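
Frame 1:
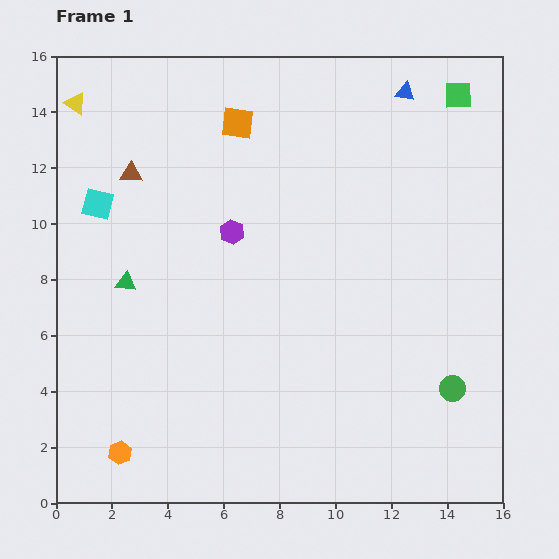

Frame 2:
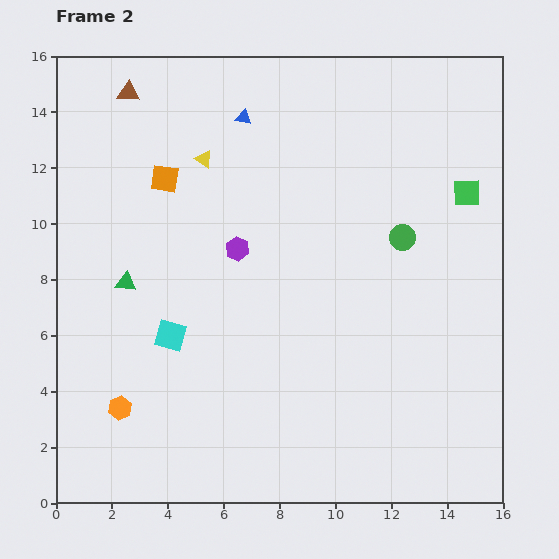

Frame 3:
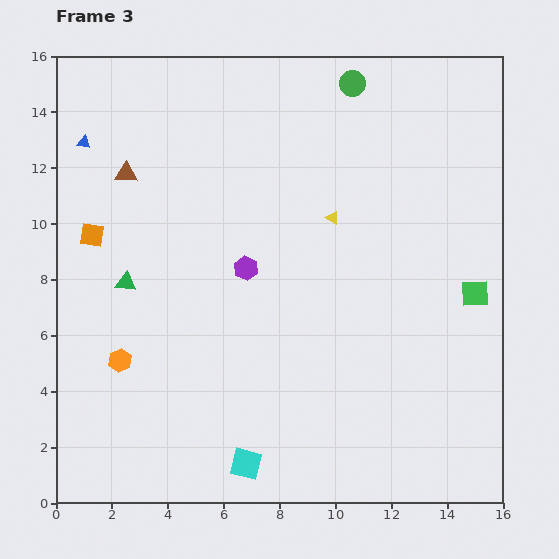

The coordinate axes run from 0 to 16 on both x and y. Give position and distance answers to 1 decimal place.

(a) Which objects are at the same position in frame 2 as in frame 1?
the green triangle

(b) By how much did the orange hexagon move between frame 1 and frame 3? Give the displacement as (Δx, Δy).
(0.0, 3.3)

The orange hexagon was at (2.3, 1.8) in frame 1 and (2.3, 5.1) in frame 3.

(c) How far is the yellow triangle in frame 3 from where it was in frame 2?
5.1

The yellow triangle moved from (5.3, 12.3) to (9.9, 10.2), a distance of √(4.6² + 2.1²) ≈ 5.1.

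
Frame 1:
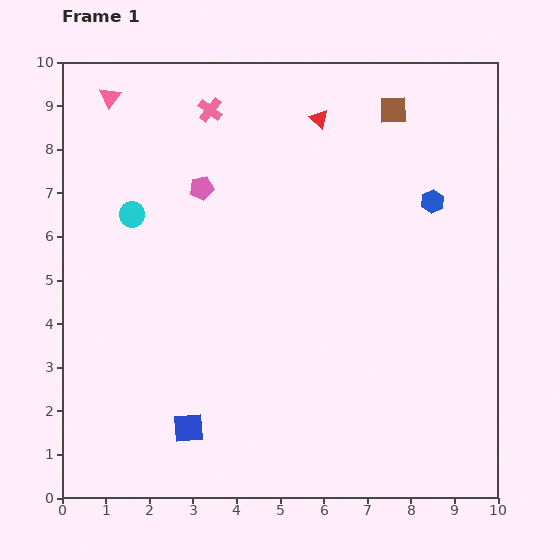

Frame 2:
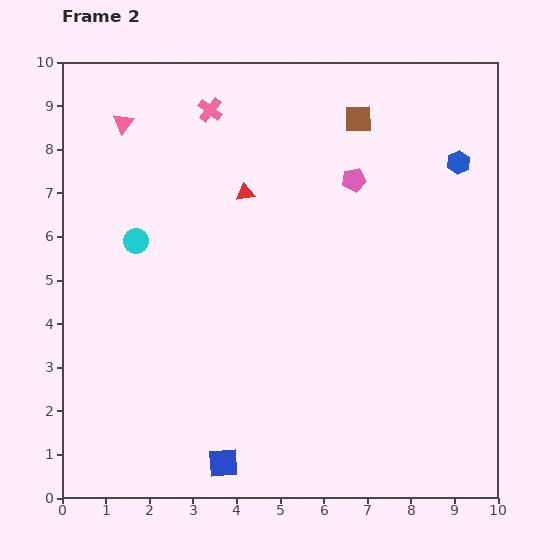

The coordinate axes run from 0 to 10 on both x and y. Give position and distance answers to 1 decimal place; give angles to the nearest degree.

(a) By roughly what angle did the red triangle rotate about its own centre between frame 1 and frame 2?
52° counter-clockwise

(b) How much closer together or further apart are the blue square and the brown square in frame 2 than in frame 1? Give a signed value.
-0.2

Distance in frame 1: 8.7. Distance in frame 2: 8.5.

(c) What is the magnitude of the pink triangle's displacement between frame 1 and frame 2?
0.7

The pink triangle moved from (1.1, 9.2) to (1.4, 8.6), a distance of √(0.3² + 0.6²) ≈ 0.7.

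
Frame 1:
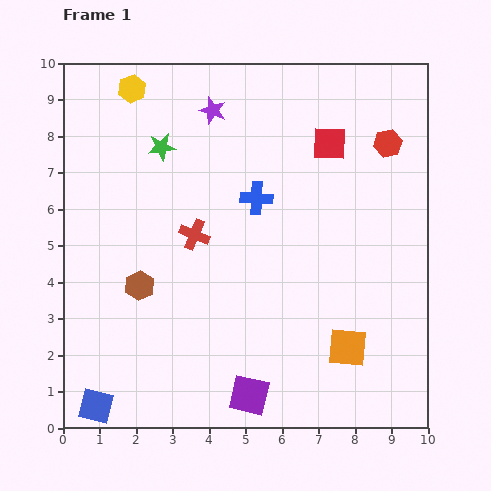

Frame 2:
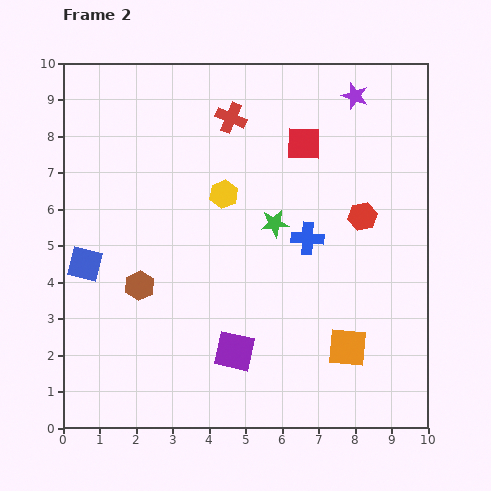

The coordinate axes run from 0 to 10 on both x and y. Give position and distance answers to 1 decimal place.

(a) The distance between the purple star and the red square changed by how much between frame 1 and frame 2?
-1.4

Distance in frame 1: 3.3. Distance in frame 2: 1.9.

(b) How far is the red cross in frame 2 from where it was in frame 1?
3.4

The red cross moved from (3.6, 5.3) to (4.6, 8.5), a distance of √(1.0² + 3.2²) ≈ 3.4.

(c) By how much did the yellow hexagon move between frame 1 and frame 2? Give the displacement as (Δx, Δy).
(2.5, -2.9)

The yellow hexagon was at (1.9, 9.3) in frame 1 and (4.4, 6.4) in frame 2.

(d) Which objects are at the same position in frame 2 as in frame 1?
the brown hexagon, the orange square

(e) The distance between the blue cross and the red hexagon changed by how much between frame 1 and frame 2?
-2.3

Distance in frame 1: 3.9. Distance in frame 2: 1.6.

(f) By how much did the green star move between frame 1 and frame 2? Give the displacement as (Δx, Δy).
(3.1, -2.1)

The green star was at (2.7, 7.7) in frame 1 and (5.8, 5.6) in frame 2.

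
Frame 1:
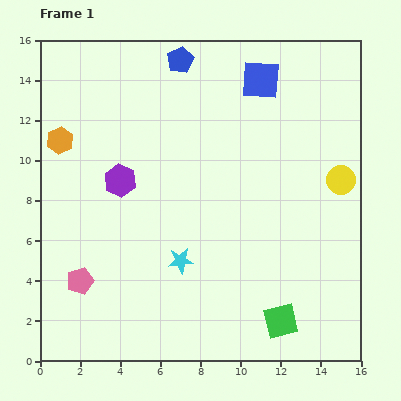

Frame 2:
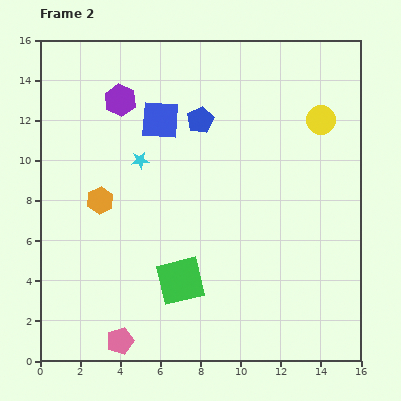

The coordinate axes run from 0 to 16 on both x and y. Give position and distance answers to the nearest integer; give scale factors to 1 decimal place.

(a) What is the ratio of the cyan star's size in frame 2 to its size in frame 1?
0.7×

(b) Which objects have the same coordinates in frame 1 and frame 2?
none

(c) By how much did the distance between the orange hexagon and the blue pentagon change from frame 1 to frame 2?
-1

Distance in frame 1: 7. Distance in frame 2: 6.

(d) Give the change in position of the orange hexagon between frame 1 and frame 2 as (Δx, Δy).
(2, -3)

The orange hexagon was at (1, 11) in frame 1 and (3, 8) in frame 2.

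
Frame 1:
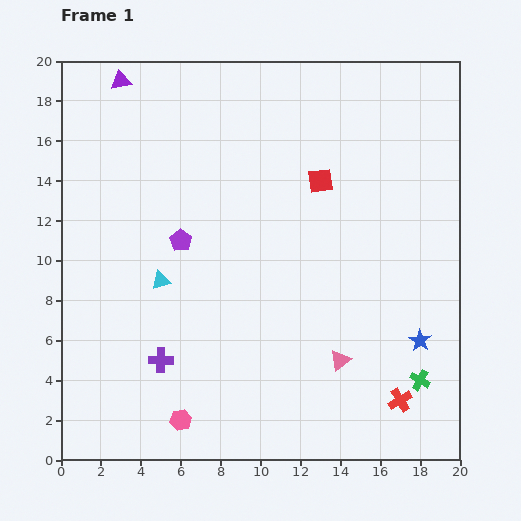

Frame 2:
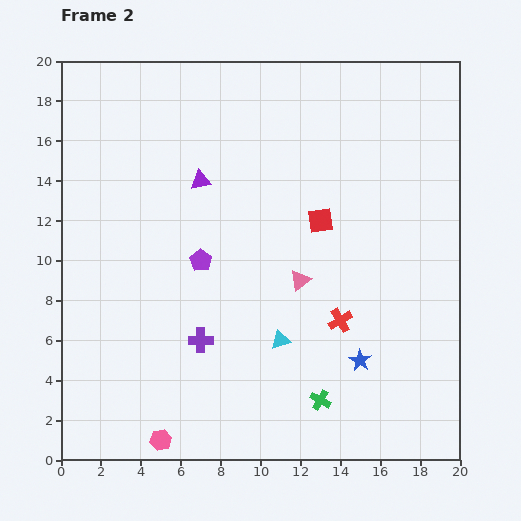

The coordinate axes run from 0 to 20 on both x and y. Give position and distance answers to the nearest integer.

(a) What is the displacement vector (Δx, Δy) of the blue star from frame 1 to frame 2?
(-3, -1)

The blue star was at (18, 6) in frame 1 and (15, 5) in frame 2.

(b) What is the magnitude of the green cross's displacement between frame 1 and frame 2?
5

The green cross moved from (18, 4) to (13, 3), a distance of √(5² + 1²) ≈ 5.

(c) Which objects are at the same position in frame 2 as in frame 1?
none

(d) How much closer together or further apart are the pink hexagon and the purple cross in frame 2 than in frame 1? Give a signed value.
+2

Distance in frame 1: 3. Distance in frame 2: 5.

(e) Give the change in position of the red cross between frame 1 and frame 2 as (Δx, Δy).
(-3, 4)

The red cross was at (17, 3) in frame 1 and (14, 7) in frame 2.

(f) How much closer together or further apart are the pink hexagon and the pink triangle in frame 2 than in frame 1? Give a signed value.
+2

Distance in frame 1: 9. Distance in frame 2: 11.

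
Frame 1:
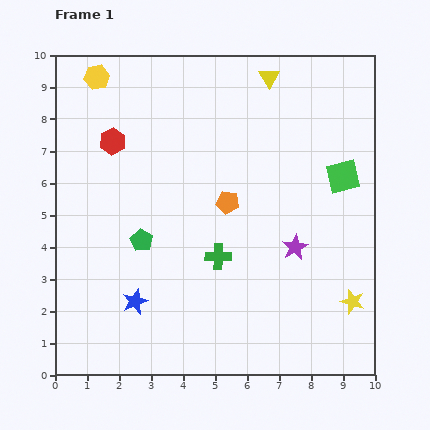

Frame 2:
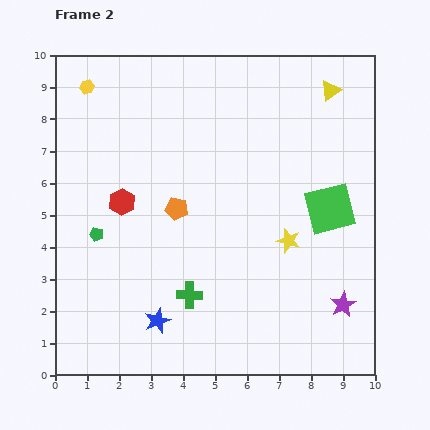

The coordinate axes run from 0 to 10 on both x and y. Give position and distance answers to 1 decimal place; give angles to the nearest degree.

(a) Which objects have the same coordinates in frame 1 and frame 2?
none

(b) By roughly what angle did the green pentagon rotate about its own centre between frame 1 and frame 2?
16° counter-clockwise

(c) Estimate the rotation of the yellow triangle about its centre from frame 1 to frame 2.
26° clockwise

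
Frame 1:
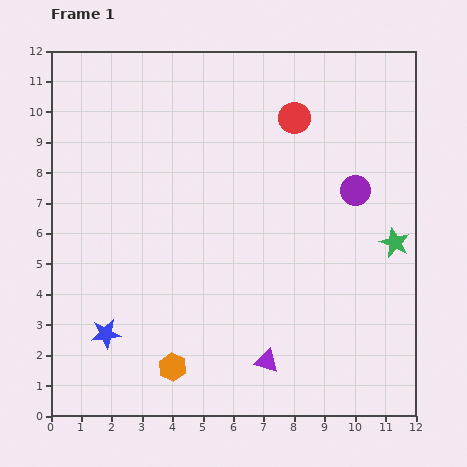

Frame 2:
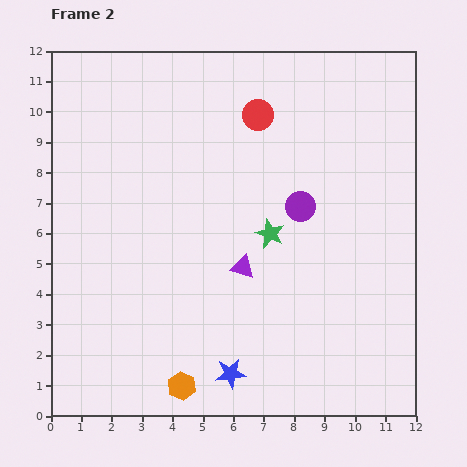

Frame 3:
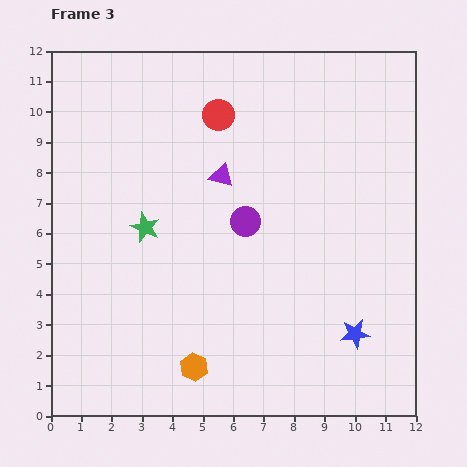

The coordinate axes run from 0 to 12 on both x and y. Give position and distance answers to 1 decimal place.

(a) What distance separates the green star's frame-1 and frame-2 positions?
4.1

The green star moved from (11.3, 5.7) to (7.2, 6.0), a distance of √(4.1² + 0.3²) ≈ 4.1.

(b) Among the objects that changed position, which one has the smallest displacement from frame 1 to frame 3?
the orange hexagon

(moved 0.7)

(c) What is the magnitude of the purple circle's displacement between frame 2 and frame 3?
1.9

The purple circle moved from (8.2, 6.9) to (6.4, 6.4), a distance of √(1.8² + 0.5²) ≈ 1.9.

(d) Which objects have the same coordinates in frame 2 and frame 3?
none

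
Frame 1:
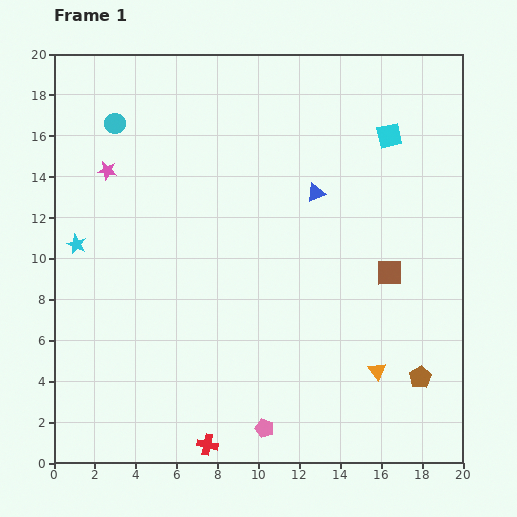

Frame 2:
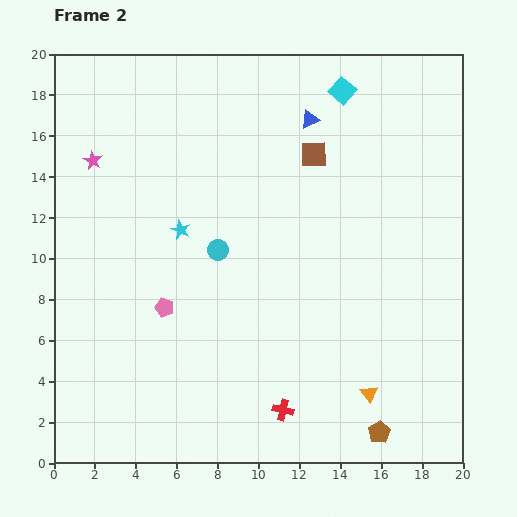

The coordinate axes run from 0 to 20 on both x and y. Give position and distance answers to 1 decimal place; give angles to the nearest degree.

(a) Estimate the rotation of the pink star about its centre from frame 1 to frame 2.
20° clockwise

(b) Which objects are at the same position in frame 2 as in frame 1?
none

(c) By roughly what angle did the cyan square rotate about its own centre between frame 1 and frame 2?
37° counter-clockwise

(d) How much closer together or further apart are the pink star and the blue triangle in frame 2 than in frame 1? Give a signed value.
+0.5

Distance in frame 1: 10.3. Distance in frame 2: 10.8.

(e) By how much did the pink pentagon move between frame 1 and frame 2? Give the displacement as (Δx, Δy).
(-4.9, 5.9)

The pink pentagon was at (10.3, 1.7) in frame 1 and (5.4, 7.6) in frame 2.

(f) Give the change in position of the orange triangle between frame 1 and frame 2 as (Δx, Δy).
(-0.4, -1.1)

The orange triangle was at (15.8, 4.5) in frame 1 and (15.4, 3.4) in frame 2.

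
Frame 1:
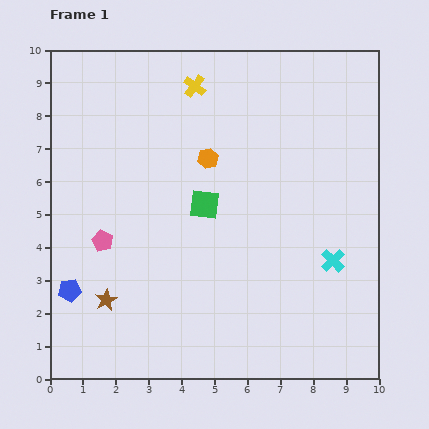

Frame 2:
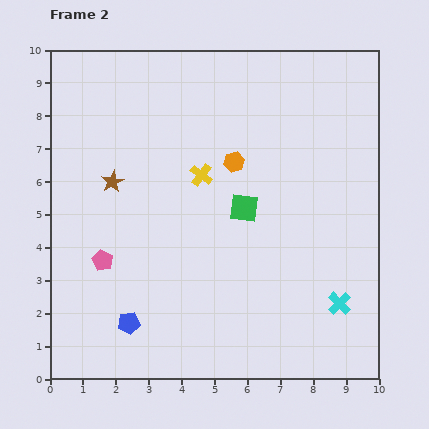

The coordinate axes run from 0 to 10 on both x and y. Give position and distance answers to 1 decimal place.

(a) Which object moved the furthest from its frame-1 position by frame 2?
the brown star

(moved 3.6; next 2.7)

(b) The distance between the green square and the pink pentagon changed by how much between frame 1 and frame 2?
+1.3

Distance in frame 1: 3.3. Distance in frame 2: 4.6.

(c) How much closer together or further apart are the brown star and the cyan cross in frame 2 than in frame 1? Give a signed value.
+0.8

Distance in frame 1: 7.0. Distance in frame 2: 7.8.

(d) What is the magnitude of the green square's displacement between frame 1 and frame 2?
1.2

The green square moved from (4.7, 5.3) to (5.9, 5.2), a distance of √(1.2² + 0.1²) ≈ 1.2.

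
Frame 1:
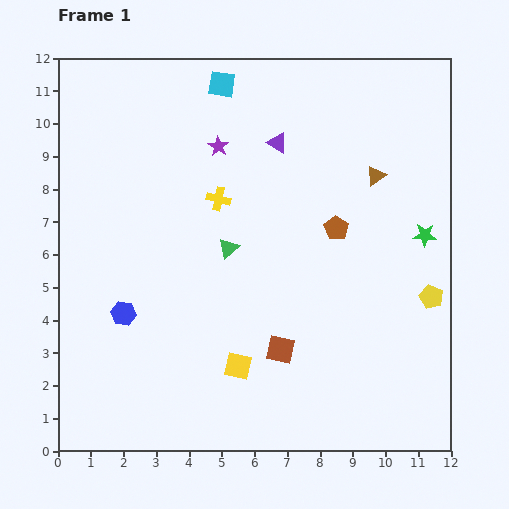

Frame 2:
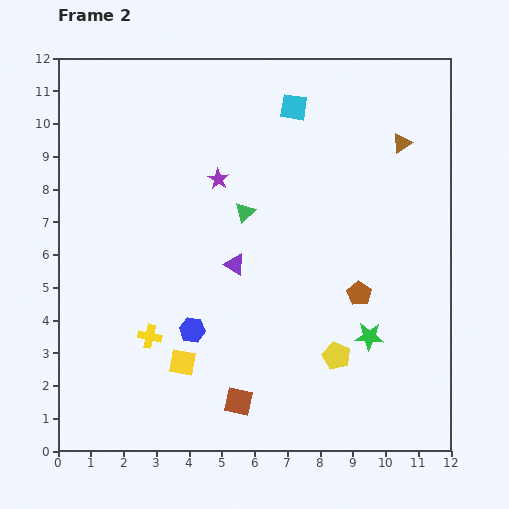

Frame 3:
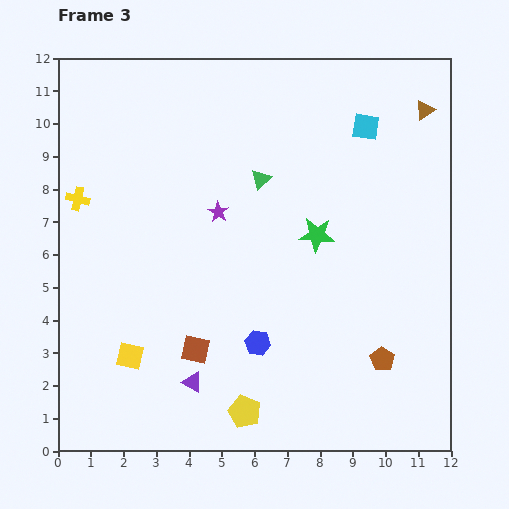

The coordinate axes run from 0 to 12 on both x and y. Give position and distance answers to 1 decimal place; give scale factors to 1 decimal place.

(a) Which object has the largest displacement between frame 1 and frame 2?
the yellow cross

(moved 4.7; next 3.9)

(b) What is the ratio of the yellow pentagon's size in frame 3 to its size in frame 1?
1.4×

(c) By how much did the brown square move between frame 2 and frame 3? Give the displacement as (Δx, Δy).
(-1.3, 1.6)

The brown square was at (5.5, 1.5) in frame 2 and (4.2, 3.1) in frame 3.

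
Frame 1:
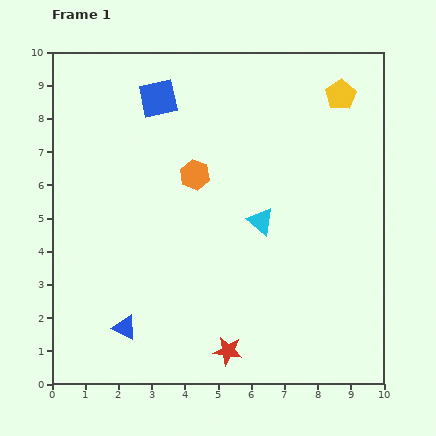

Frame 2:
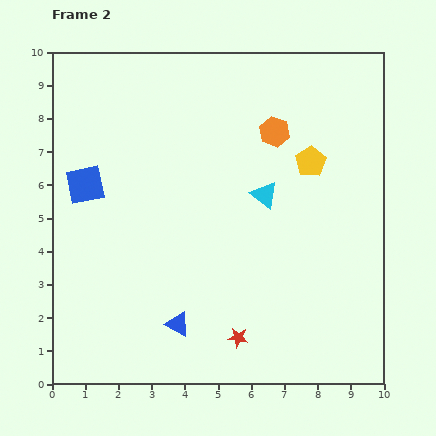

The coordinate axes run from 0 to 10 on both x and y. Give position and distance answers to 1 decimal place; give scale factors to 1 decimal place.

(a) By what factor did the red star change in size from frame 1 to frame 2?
0.7×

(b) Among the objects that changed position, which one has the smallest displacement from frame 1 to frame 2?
the red star

(moved 0.5)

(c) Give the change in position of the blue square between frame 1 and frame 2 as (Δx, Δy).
(-2.2, -2.6)

The blue square was at (3.2, 8.6) in frame 1 and (1.0, 6.0) in frame 2.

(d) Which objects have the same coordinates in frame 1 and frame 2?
none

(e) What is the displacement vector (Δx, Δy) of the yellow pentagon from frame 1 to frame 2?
(-0.9, -2.0)

The yellow pentagon was at (8.7, 8.7) in frame 1 and (7.8, 6.7) in frame 2.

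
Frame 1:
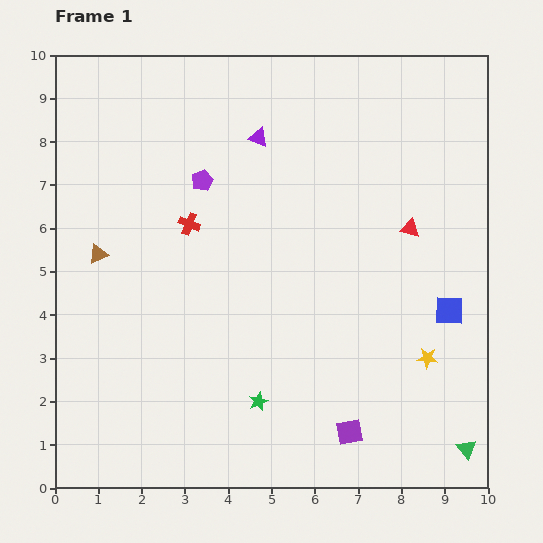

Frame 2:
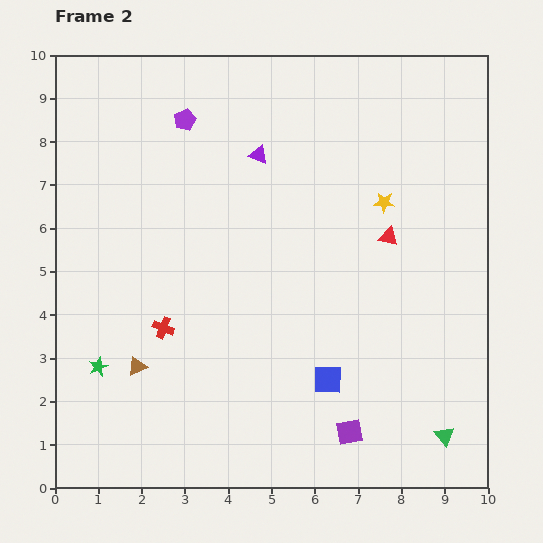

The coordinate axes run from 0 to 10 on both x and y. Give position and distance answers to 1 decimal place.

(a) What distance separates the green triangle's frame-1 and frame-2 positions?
0.6

The green triangle moved from (9.5, 0.9) to (9.0, 1.2), a distance of √(0.5² + 0.3²) ≈ 0.6.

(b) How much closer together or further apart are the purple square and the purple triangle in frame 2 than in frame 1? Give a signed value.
-0.4

Distance in frame 1: 7.1. Distance in frame 2: 6.7.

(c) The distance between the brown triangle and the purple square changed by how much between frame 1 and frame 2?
-2.0

Distance in frame 1: 7.1. Distance in frame 2: 5.1.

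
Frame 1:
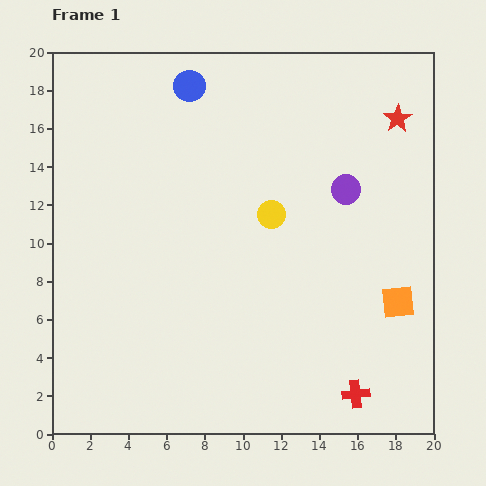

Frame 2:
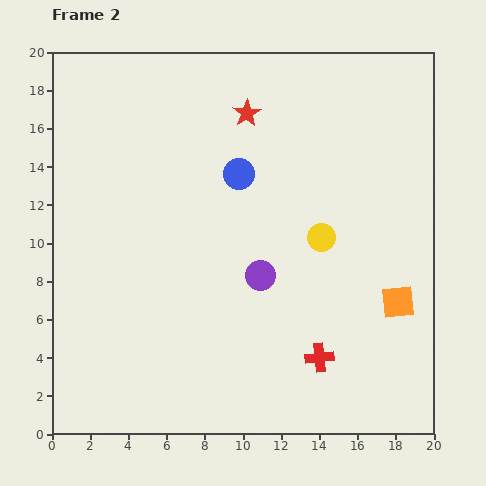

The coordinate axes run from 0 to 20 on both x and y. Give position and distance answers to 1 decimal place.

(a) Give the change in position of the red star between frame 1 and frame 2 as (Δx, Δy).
(-7.9, 0.3)

The red star was at (18.1, 16.5) in frame 1 and (10.2, 16.8) in frame 2.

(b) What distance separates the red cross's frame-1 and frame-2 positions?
2.7

The red cross moved from (15.9, 2.1) to (14.0, 4.0), a distance of √(1.9² + 1.9²) ≈ 2.7.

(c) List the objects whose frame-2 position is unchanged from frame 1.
the orange square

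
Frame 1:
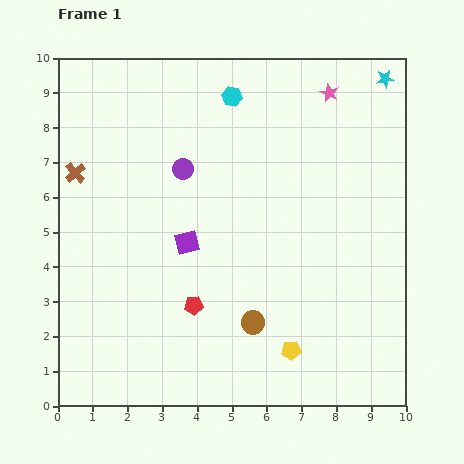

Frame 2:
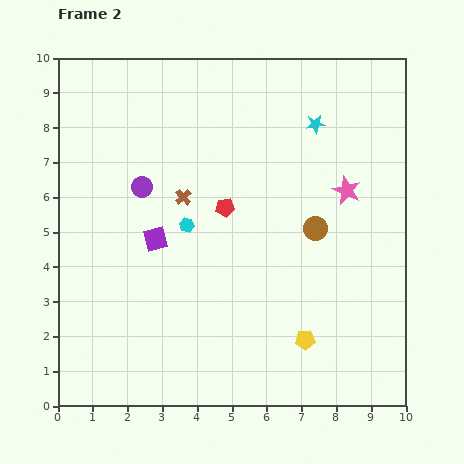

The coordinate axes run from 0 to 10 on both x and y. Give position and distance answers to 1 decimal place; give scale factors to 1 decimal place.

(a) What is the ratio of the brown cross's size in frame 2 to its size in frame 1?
0.8×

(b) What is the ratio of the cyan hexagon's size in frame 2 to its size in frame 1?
0.7×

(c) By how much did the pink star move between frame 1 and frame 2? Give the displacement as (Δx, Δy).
(0.5, -2.8)

The pink star was at (7.8, 9.0) in frame 1 and (8.3, 6.2) in frame 2.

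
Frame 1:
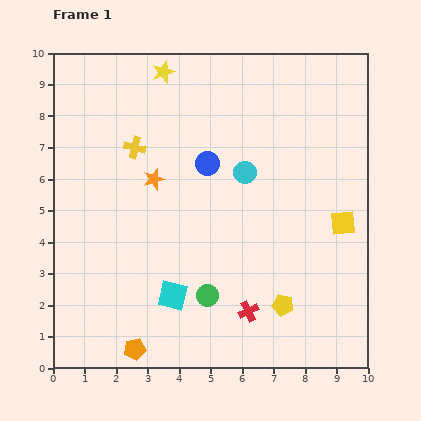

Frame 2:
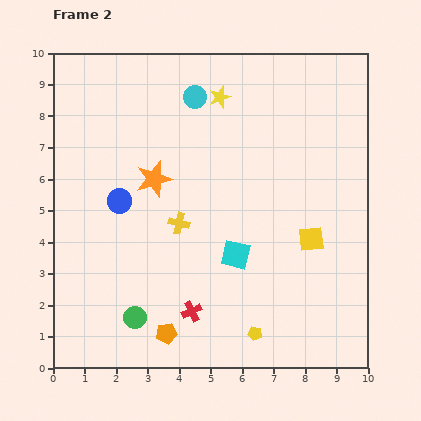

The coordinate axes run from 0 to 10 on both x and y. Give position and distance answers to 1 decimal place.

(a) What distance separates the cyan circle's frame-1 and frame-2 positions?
2.9

The cyan circle moved from (6.1, 6.2) to (4.5, 8.6), a distance of √(1.6² + 2.4²) ≈ 2.9.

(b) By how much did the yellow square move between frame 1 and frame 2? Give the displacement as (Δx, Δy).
(-1.0, -0.5)

The yellow square was at (9.2, 4.6) in frame 1 and (8.2, 4.1) in frame 2.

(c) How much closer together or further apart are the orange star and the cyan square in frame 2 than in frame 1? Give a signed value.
-0.2

Distance in frame 1: 3.7. Distance in frame 2: 3.5.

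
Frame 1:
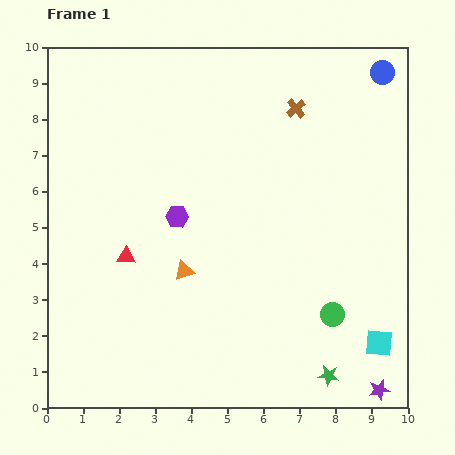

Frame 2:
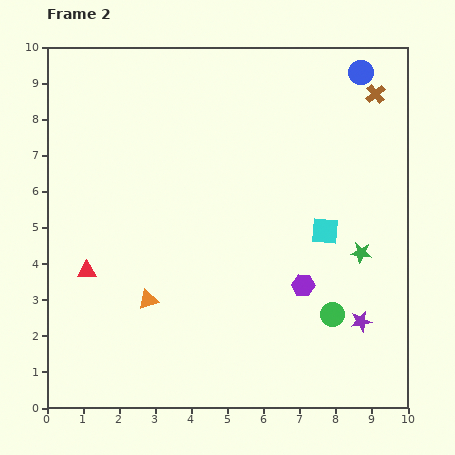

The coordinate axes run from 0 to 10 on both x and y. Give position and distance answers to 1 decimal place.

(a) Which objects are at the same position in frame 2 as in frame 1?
the green circle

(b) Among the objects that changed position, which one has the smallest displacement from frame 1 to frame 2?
the blue circle

(moved 0.6)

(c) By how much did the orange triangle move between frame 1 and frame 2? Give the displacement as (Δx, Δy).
(-1.0, -0.8)

The orange triangle was at (3.8, 3.8) in frame 1 and (2.8, 3.0) in frame 2.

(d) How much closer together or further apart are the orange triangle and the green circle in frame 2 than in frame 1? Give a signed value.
+0.8

Distance in frame 1: 4.3. Distance in frame 2: 5.1.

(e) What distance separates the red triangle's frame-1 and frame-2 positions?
1.2

The red triangle moved from (2.2, 4.2) to (1.1, 3.8), a distance of √(1.1² + 0.4²) ≈ 1.2.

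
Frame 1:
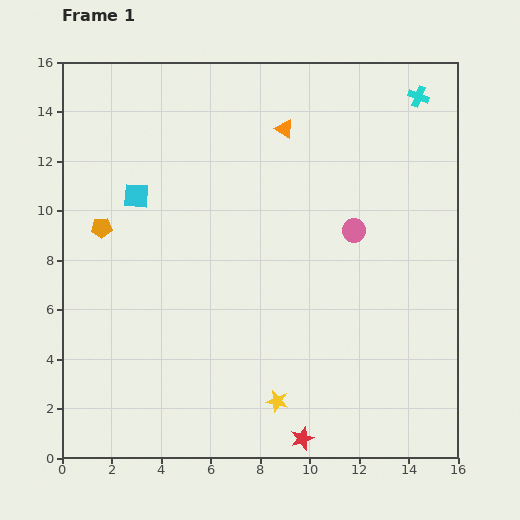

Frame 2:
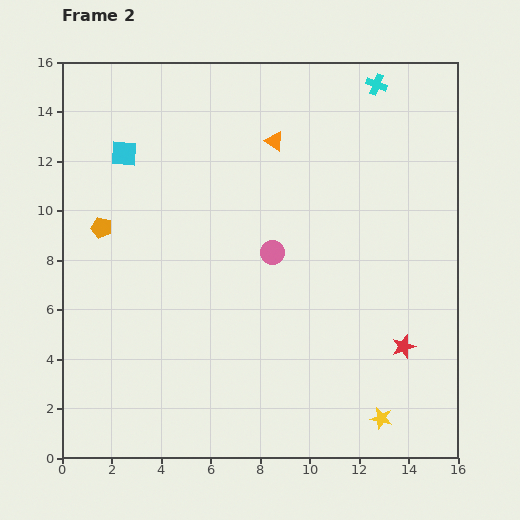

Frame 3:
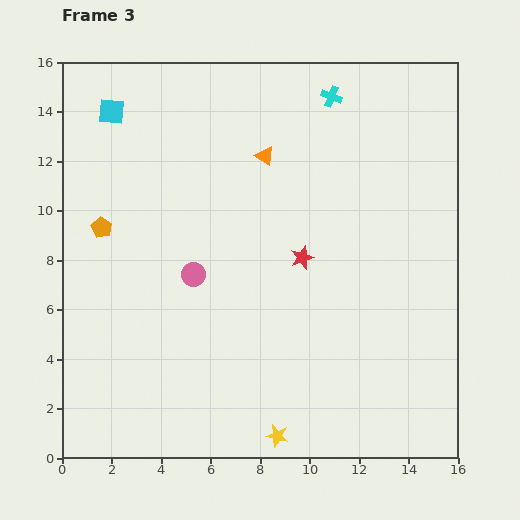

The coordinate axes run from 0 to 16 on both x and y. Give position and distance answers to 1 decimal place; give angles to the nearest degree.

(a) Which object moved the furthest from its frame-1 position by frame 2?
the red star

(moved 5.5; next 4.3)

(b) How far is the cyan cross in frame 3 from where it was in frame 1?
3.5

The cyan cross moved from (14.4, 14.6) to (10.9, 14.6), a distance of √(3.5² + 0.0²) ≈ 3.5.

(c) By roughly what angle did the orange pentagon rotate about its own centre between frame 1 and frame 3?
30° clockwise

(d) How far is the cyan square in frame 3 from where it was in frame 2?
1.8

The cyan square moved from (2.5, 12.3) to (2.0, 14.0), a distance of √(0.5² + 1.7²) ≈ 1.8.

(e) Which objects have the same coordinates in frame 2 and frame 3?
the orange pentagon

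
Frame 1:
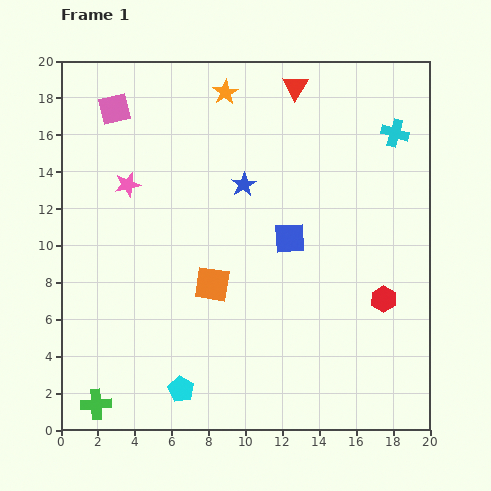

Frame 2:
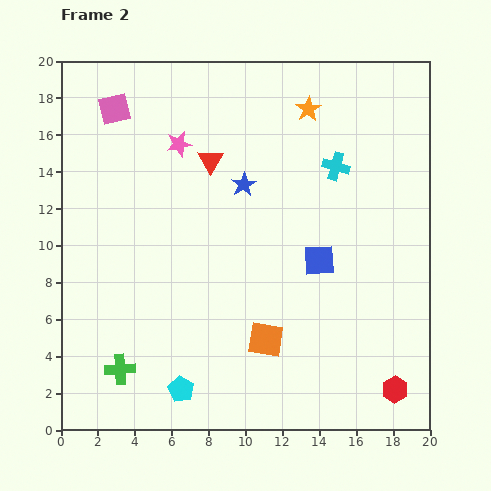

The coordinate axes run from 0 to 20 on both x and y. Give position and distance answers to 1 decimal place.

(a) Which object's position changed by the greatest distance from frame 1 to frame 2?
the red triangle

(moved 6.1; next 4.9)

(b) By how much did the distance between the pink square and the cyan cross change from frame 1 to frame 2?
-2.9

Distance in frame 1: 15.3. Distance in frame 2: 12.4.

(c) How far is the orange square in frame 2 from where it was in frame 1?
4.2

The orange square moved from (8.2, 7.9) to (11.1, 4.9), a distance of √(2.9² + 3.0²) ≈ 4.2.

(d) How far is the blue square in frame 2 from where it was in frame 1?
2.0

The blue square moved from (12.4, 10.4) to (14.0, 9.2), a distance of √(1.6² + 1.2²) ≈ 2.0.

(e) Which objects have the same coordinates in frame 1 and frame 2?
the cyan pentagon, the pink square, the blue star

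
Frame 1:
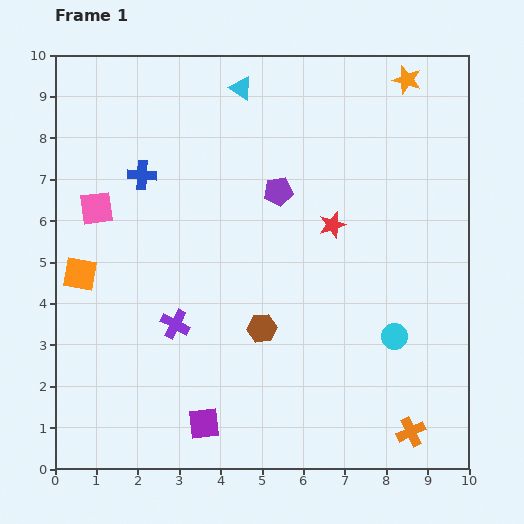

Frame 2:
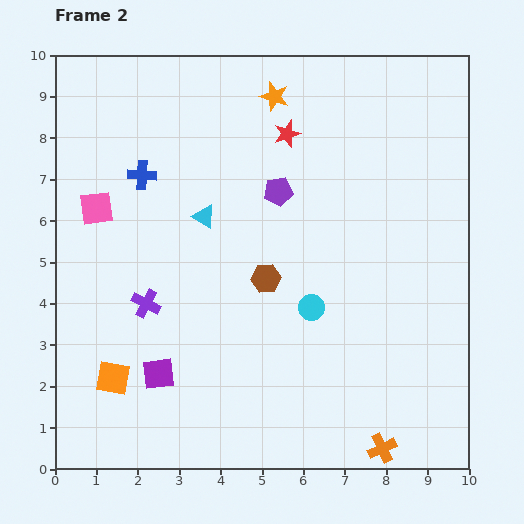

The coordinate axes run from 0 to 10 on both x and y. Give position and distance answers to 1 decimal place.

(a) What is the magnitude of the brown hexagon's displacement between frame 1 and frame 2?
1.2

The brown hexagon moved from (5.0, 3.4) to (5.1, 4.6), a distance of √(0.1² + 1.2²) ≈ 1.2.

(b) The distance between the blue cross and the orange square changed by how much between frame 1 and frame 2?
+2.1

Distance in frame 1: 2.8. Distance in frame 2: 4.9.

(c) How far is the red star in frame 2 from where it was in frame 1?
2.5

The red star moved from (6.7, 5.9) to (5.6, 8.1), a distance of √(1.1² + 2.2²) ≈ 2.5.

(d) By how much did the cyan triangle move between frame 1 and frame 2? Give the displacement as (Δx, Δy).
(-0.9, -3.1)

The cyan triangle was at (4.5, 9.2) in frame 1 and (3.6, 6.1) in frame 2.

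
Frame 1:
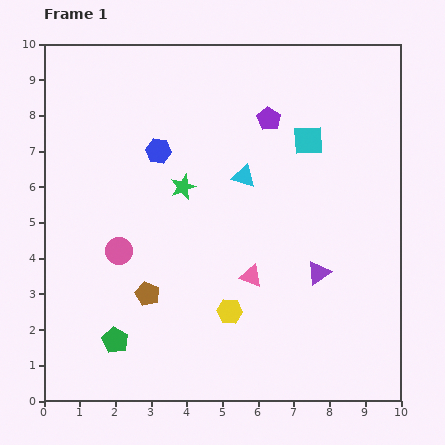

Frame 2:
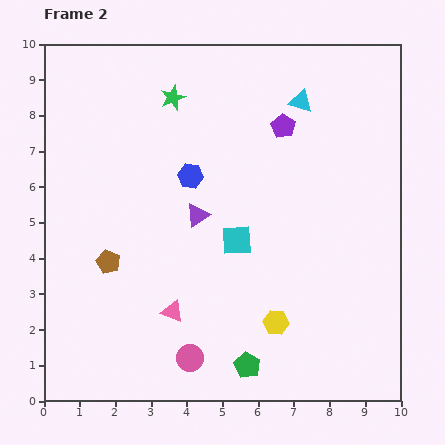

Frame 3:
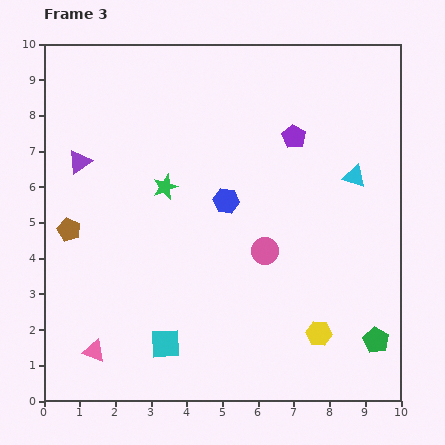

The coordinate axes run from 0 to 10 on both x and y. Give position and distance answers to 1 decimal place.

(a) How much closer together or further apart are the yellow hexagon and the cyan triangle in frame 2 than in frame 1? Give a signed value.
+2.4

Distance in frame 1: 3.8. Distance in frame 2: 6.2.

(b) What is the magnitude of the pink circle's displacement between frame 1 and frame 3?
4.1

The pink circle moved from (2.1, 4.2) to (6.2, 4.2), a distance of √(4.1² + 0.0²) ≈ 4.1.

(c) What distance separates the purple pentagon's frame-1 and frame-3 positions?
0.9

The purple pentagon moved from (6.3, 7.9) to (7.0, 7.4), a distance of √(0.7² + 0.5²) ≈ 0.9.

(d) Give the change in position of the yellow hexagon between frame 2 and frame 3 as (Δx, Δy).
(1.2, -0.3)

The yellow hexagon was at (6.5, 2.2) in frame 2 and (7.7, 1.9) in frame 3.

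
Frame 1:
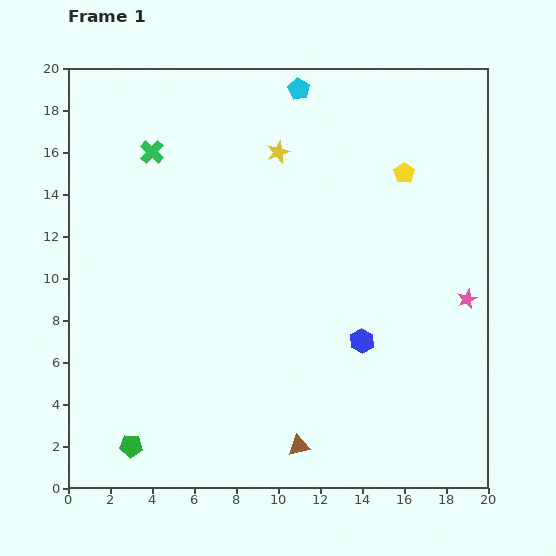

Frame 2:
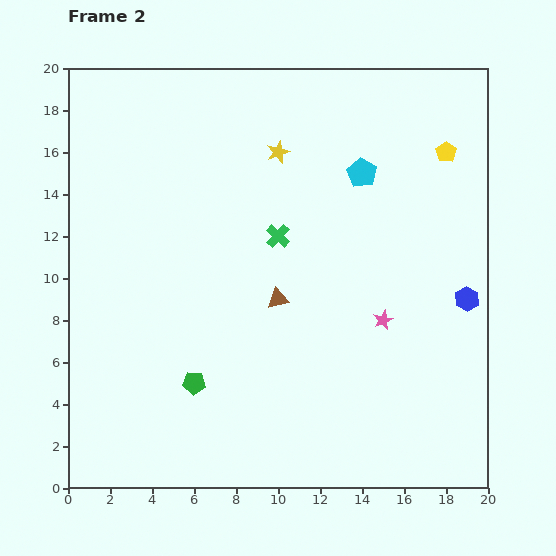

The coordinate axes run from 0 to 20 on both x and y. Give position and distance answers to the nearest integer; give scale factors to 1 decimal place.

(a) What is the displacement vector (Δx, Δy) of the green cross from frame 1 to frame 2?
(6, -4)

The green cross was at (4, 16) in frame 1 and (10, 12) in frame 2.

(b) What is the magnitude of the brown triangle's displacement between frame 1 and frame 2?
7

The brown triangle moved from (11, 2) to (10, 9), a distance of √(1² + 7²) ≈ 7.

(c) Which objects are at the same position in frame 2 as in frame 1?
the yellow star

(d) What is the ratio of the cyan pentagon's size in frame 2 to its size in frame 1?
1.4×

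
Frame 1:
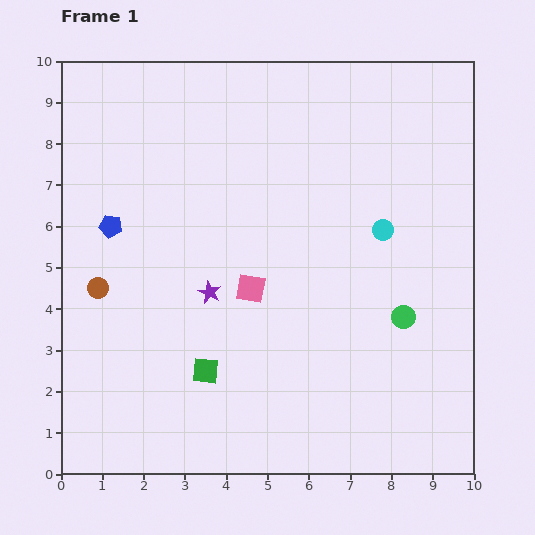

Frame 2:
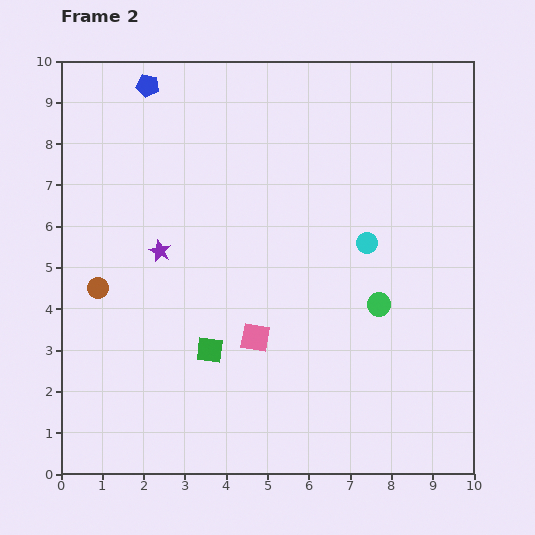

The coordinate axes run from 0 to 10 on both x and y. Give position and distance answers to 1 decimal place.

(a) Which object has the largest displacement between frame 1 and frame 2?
the blue pentagon

(moved 3.5; next 1.6)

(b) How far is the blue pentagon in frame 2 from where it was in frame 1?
3.5

The blue pentagon moved from (1.2, 6.0) to (2.1, 9.4), a distance of √(0.9² + 3.4²) ≈ 3.5.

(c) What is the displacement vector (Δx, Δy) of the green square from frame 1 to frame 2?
(0.1, 0.5)

The green square was at (3.5, 2.5) in frame 1 and (3.6, 3.0) in frame 2.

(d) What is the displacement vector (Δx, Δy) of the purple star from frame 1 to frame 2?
(-1.2, 1.0)

The purple star was at (3.6, 4.4) in frame 1 and (2.4, 5.4) in frame 2.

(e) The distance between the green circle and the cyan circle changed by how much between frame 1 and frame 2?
-0.7

Distance in frame 1: 2.2. Distance in frame 2: 1.5.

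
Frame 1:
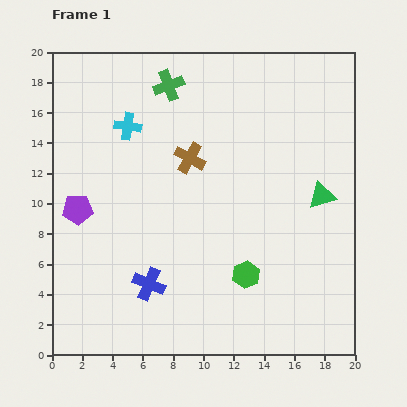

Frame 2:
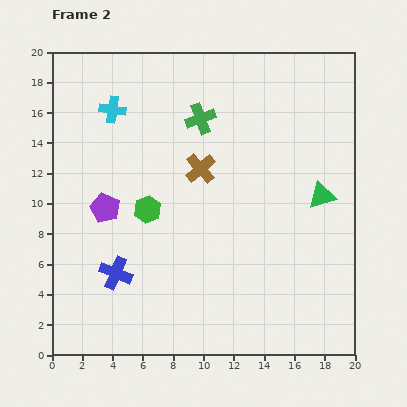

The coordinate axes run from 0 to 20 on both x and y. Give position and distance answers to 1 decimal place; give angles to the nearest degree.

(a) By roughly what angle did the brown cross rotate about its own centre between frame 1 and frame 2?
20° clockwise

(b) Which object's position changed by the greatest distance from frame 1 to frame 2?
the green hexagon

(moved 7.8; next 3.0)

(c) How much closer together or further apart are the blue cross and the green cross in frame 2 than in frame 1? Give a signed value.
-1.6

Distance in frame 1: 13.2. Distance in frame 2: 11.6.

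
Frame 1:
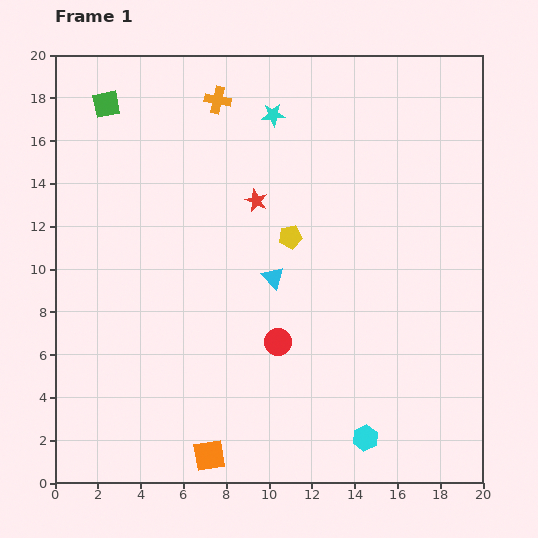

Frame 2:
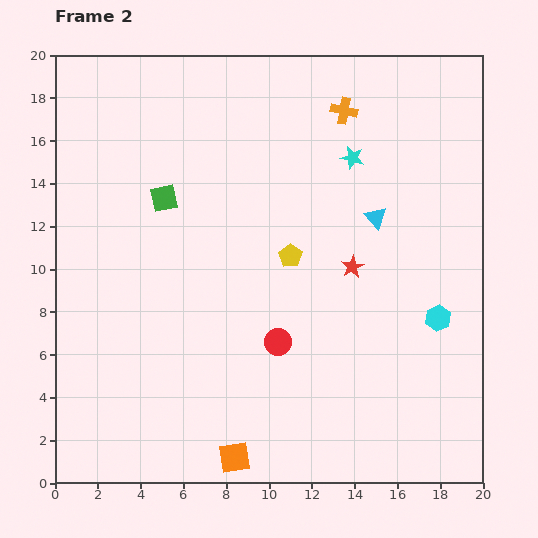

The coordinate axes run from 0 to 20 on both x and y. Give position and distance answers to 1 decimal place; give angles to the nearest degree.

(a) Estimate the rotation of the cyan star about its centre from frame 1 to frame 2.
19° clockwise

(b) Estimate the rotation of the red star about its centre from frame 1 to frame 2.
19° clockwise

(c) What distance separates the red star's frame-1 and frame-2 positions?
5.5

The red star moved from (9.4, 13.2) to (13.9, 10.1), a distance of √(4.5² + 3.1²) ≈ 5.5.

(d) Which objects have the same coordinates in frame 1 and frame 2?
the red circle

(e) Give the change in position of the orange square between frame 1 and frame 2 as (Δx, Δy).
(1.2, -0.1)

The orange square was at (7.2, 1.3) in frame 1 and (8.4, 1.2) in frame 2.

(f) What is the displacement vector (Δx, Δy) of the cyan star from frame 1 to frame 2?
(3.7, -2.0)

The cyan star was at (10.2, 17.2) in frame 1 and (13.9, 15.2) in frame 2.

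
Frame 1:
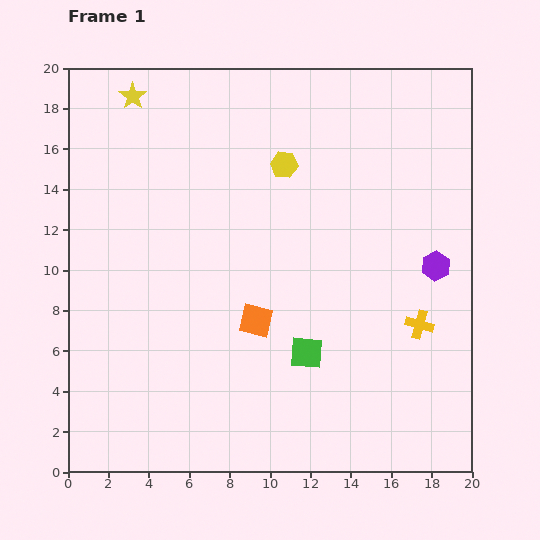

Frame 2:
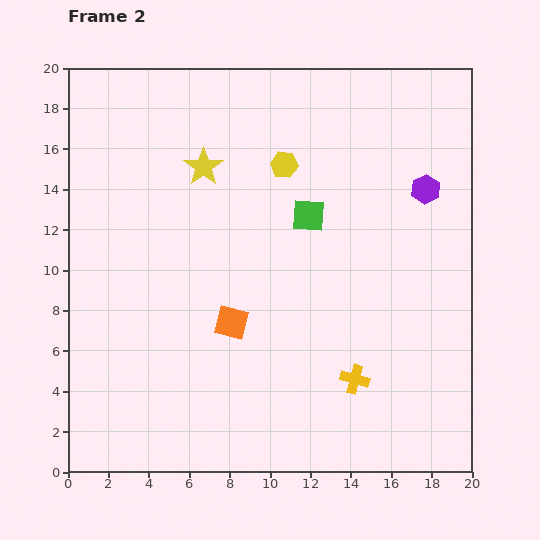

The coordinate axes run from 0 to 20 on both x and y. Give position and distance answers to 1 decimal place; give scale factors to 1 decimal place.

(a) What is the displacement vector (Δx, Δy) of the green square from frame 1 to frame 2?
(0.1, 6.8)

The green square was at (11.8, 5.9) in frame 1 and (11.9, 12.7) in frame 2.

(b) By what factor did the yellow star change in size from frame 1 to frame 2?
1.5×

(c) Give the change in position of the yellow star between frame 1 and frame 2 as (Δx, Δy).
(3.5, -3.5)

The yellow star was at (3.2, 18.6) in frame 1 and (6.7, 15.1) in frame 2.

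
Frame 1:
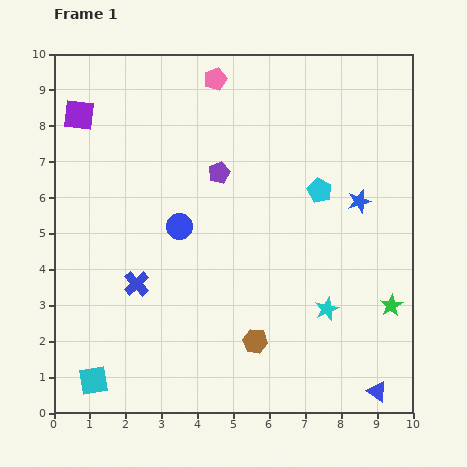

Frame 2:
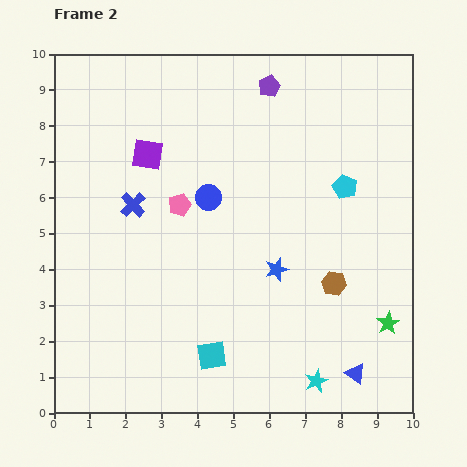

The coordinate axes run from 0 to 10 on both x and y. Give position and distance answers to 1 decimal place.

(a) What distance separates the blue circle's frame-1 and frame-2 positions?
1.1

The blue circle moved from (3.5, 5.2) to (4.3, 6.0), a distance of √(0.8² + 0.8²) ≈ 1.1.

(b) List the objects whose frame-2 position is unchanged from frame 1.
none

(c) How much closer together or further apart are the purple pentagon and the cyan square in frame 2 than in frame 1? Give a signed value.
+0.9

Distance in frame 1: 6.8. Distance in frame 2: 7.7.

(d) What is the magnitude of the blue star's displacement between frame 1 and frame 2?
3.0

The blue star moved from (8.5, 5.9) to (6.2, 4.0), a distance of √(2.3² + 1.9²) ≈ 3.0.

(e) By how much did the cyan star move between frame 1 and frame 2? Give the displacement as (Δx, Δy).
(-0.3, -2.0)

The cyan star was at (7.6, 2.9) in frame 1 and (7.3, 0.9) in frame 2.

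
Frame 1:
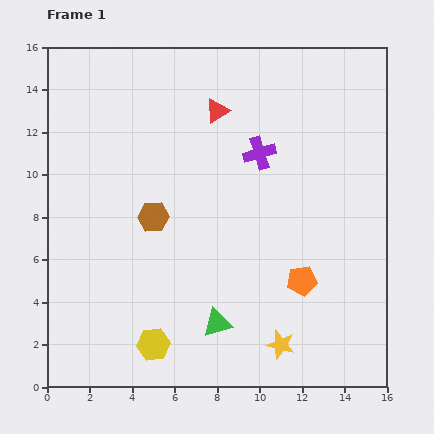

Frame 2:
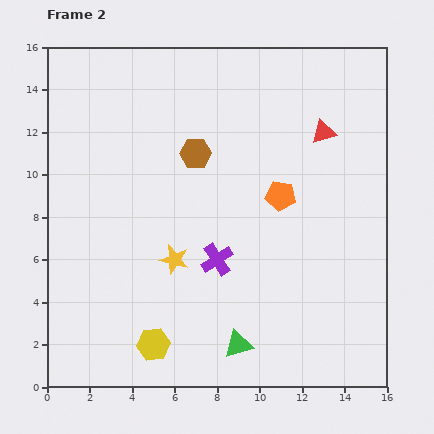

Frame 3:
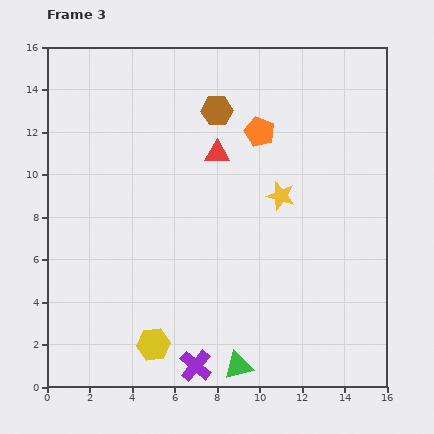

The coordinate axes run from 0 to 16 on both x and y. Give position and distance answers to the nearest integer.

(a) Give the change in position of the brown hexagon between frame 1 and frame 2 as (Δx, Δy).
(2, 3)

The brown hexagon was at (5, 8) in frame 1 and (7, 11) in frame 2.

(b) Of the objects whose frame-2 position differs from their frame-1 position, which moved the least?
the green triangle

(moved 1)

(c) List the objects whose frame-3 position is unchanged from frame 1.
the yellow hexagon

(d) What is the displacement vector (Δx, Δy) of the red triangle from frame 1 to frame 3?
(0, -2)

The red triangle was at (8, 13) in frame 1 and (8, 11) in frame 3.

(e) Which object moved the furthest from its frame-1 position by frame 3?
the purple cross

(moved 10; next 7)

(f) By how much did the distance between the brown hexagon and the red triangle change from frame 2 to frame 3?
-4

Distance in frame 2: 6. Distance in frame 3: 2.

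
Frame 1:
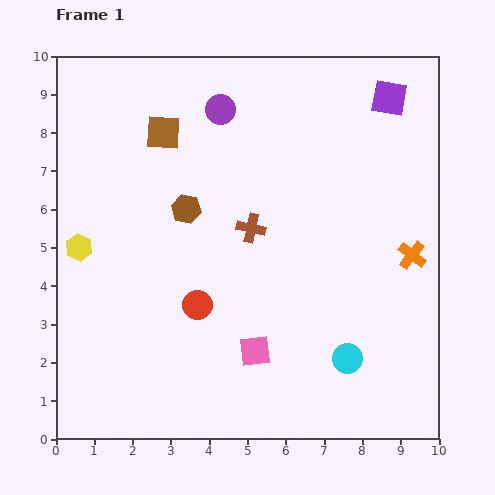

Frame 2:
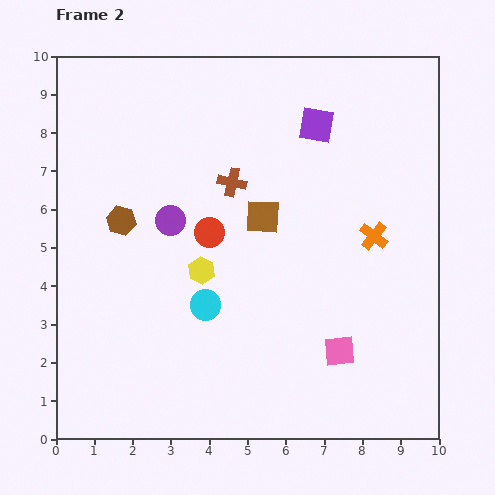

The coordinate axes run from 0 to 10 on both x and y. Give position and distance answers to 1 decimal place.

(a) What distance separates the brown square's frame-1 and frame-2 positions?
3.4

The brown square moved from (2.8, 8.0) to (5.4, 5.8), a distance of √(2.6² + 2.2²) ≈ 3.4.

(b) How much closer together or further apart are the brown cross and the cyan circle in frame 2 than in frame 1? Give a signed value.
-0.9

Distance in frame 1: 4.2. Distance in frame 2: 3.3.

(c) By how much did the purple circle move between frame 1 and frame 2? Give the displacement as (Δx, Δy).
(-1.3, -2.9)

The purple circle was at (4.3, 8.6) in frame 1 and (3.0, 5.7) in frame 2.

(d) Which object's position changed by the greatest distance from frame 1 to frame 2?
the cyan circle

(moved 4.0; next 3.4)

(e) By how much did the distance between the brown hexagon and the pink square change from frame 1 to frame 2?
+2.5

Distance in frame 1: 4.1. Distance in frame 2: 6.6.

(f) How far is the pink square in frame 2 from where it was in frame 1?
2.2

The pink square moved from (5.2, 2.3) to (7.4, 2.3), a distance of √(2.2² + 0.0²) ≈ 2.2.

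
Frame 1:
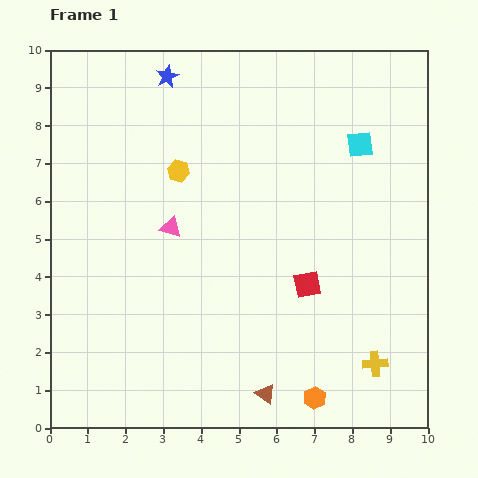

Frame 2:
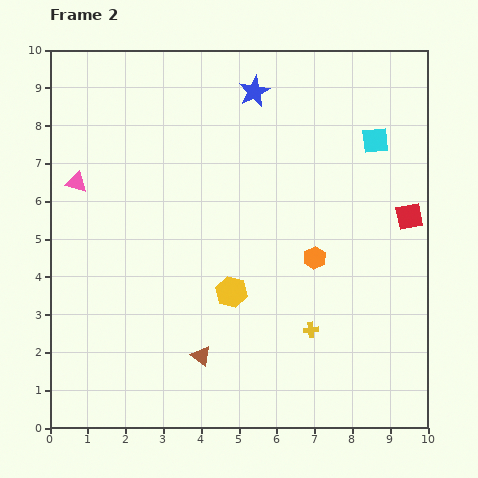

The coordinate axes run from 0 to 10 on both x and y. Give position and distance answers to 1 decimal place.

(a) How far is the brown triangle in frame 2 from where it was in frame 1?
2.0

The brown triangle moved from (5.7, 0.9) to (4.0, 1.9), a distance of √(1.7² + 1.0²) ≈ 2.0.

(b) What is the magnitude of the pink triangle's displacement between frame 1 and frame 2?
2.8

The pink triangle moved from (3.2, 5.3) to (0.7, 6.5), a distance of √(2.5² + 1.2²) ≈ 2.8.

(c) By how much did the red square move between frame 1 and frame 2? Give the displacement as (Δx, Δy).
(2.7, 1.8)

The red square was at (6.8, 3.8) in frame 1 and (9.5, 5.6) in frame 2.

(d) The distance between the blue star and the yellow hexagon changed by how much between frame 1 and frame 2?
+2.8

Distance in frame 1: 2.5. Distance in frame 2: 5.3.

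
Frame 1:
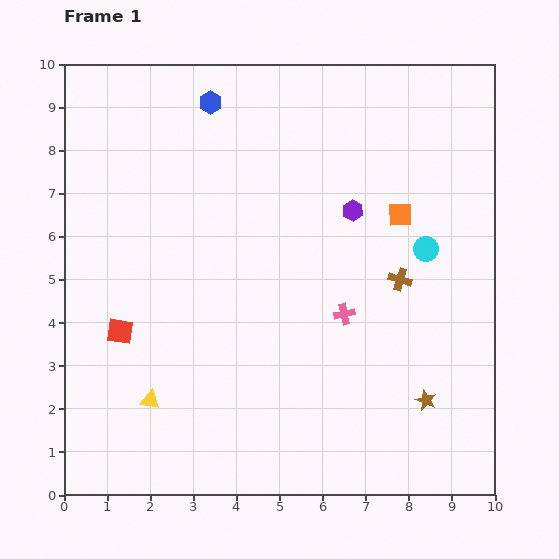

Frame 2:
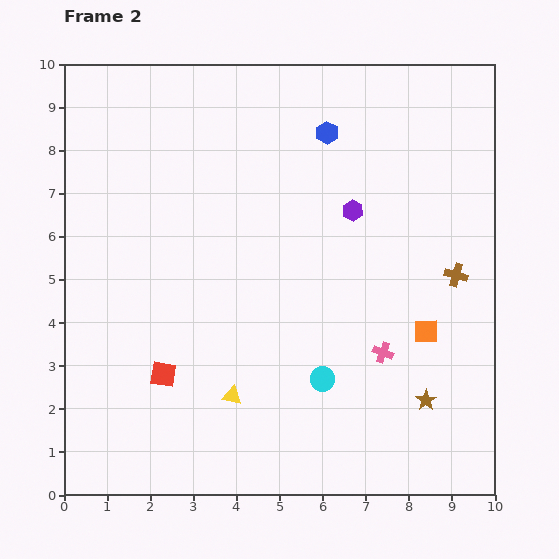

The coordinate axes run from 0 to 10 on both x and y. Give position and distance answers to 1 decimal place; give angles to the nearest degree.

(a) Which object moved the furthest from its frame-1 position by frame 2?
the cyan circle

(moved 3.8; next 2.8)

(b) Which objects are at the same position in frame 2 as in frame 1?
the purple hexagon, the brown star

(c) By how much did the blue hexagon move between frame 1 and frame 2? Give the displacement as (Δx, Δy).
(2.7, -0.7)

The blue hexagon was at (3.4, 9.1) in frame 1 and (6.1, 8.4) in frame 2.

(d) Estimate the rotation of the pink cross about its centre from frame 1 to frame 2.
32° clockwise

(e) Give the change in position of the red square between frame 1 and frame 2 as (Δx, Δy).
(1.0, -1.0)

The red square was at (1.3, 3.8) in frame 1 and (2.3, 2.8) in frame 2.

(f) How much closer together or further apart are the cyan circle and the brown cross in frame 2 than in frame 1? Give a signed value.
+3.0

Distance in frame 1: 0.9. Distance in frame 2: 3.9.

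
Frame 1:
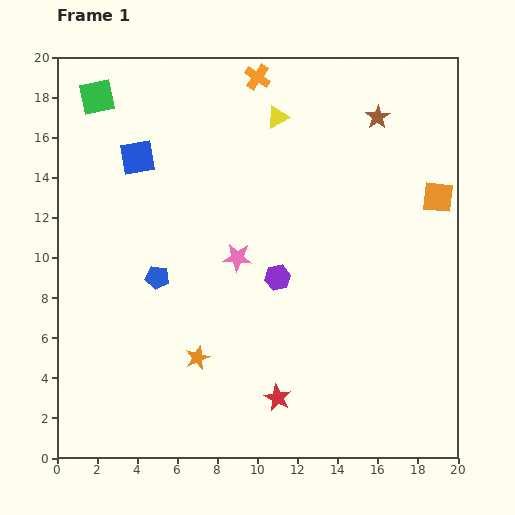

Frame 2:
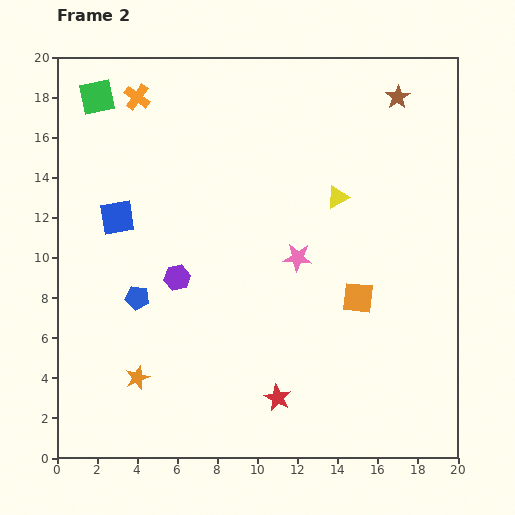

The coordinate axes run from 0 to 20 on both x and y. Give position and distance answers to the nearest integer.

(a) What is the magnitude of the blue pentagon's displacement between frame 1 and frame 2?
1

The blue pentagon moved from (5, 9) to (4, 8), a distance of √(1² + 1²) ≈ 1.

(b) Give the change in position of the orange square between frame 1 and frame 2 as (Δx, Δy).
(-4, -5)

The orange square was at (19, 13) in frame 1 and (15, 8) in frame 2.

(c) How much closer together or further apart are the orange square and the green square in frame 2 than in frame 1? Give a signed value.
-2

Distance in frame 1: 18. Distance in frame 2: 16.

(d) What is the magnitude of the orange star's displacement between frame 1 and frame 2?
3

The orange star moved from (7, 5) to (4, 4), a distance of √(3² + 1²) ≈ 3.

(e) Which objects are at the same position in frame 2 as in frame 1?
the red star, the green square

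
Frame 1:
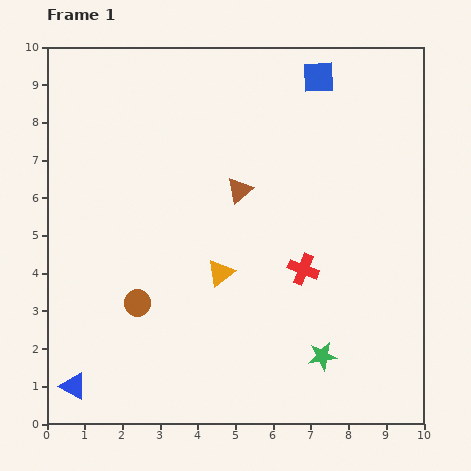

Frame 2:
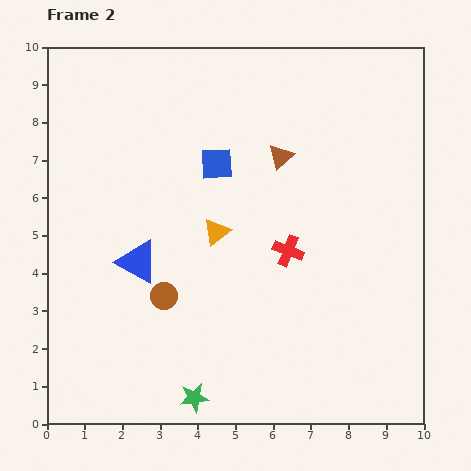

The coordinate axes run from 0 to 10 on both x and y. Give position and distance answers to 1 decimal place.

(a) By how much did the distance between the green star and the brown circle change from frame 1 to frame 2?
-2.3

Distance in frame 1: 5.1. Distance in frame 2: 2.8.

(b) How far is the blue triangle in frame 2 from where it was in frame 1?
3.7

The blue triangle moved from (0.7, 1.0) to (2.4, 4.3), a distance of √(1.7² + 3.3²) ≈ 3.7.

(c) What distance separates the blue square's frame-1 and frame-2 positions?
3.5

The blue square moved from (7.2, 9.2) to (4.5, 6.9), a distance of √(2.7² + 2.3²) ≈ 3.5.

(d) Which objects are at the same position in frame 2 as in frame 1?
none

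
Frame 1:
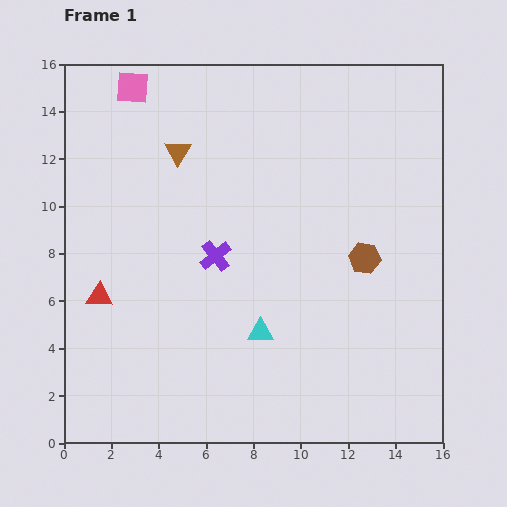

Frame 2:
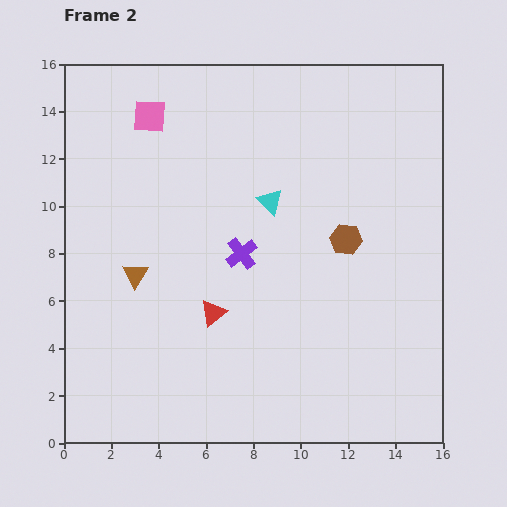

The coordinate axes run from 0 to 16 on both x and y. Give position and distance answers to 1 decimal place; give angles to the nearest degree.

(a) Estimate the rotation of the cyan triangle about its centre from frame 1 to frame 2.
46° clockwise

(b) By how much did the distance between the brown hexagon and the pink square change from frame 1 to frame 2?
-2.4

Distance in frame 1: 12.2. Distance in frame 2: 9.8.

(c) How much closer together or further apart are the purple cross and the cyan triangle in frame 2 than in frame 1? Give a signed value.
-1.2

Distance in frame 1: 3.7. Distance in frame 2: 2.5.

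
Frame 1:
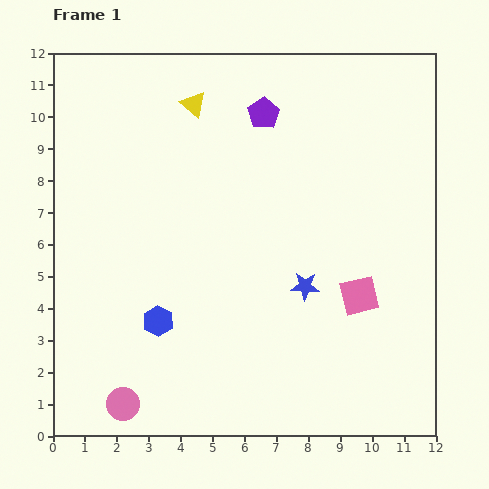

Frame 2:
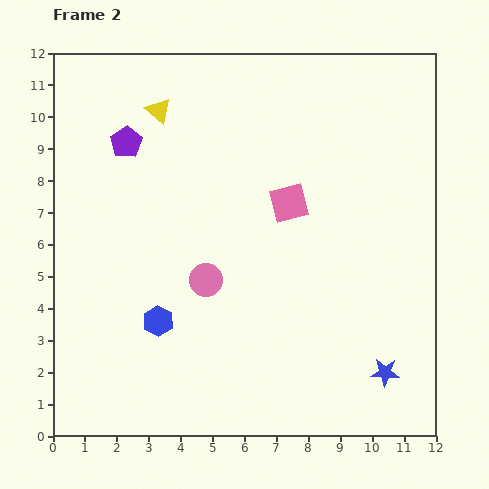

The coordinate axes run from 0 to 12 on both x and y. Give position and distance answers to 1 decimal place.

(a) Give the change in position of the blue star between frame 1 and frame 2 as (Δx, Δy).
(2.5, -2.7)

The blue star was at (7.9, 4.7) in frame 1 and (10.4, 2.0) in frame 2.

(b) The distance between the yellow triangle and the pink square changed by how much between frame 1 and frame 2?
-2.9

Distance in frame 1: 7.9. Distance in frame 2: 5.0.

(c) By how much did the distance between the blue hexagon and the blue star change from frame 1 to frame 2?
+2.6

Distance in frame 1: 4.7. Distance in frame 2: 7.3.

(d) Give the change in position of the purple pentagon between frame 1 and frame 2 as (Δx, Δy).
(-4.3, -0.9)

The purple pentagon was at (6.6, 10.1) in frame 1 and (2.3, 9.2) in frame 2.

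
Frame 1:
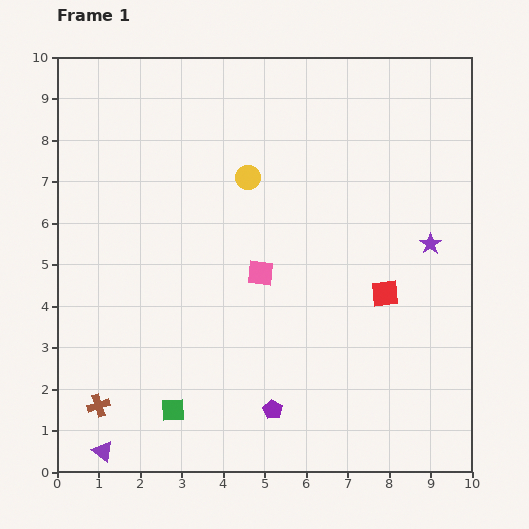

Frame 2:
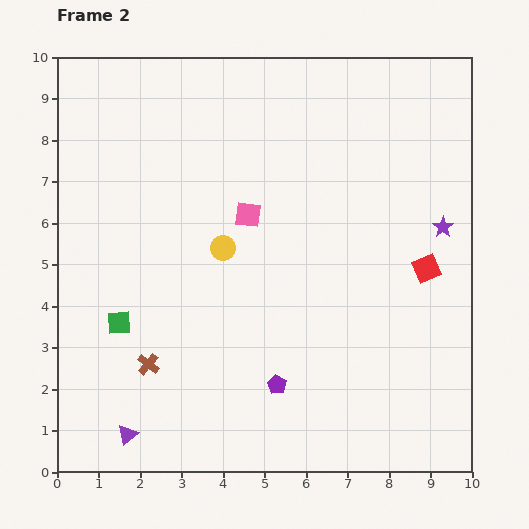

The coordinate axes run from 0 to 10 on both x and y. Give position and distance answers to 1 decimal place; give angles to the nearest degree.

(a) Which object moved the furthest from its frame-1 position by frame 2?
the green square

(moved 2.5; next 1.8)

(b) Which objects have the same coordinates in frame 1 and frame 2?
none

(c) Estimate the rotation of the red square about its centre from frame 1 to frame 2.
16° counter-clockwise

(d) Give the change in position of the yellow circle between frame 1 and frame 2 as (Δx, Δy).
(-0.6, -1.7)

The yellow circle was at (4.6, 7.1) in frame 1 and (4.0, 5.4) in frame 2.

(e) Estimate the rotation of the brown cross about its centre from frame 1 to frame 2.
34° counter-clockwise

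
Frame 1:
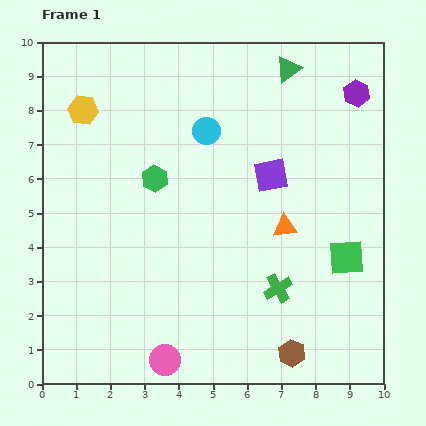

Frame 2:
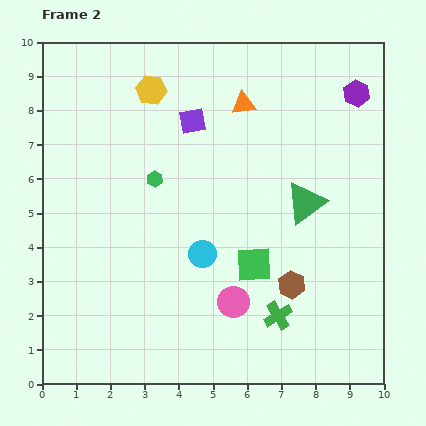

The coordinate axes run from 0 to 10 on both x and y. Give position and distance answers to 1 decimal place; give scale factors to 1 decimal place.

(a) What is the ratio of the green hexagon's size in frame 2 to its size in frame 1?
0.6×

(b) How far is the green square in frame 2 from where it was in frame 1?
2.7

The green square moved from (8.9, 3.7) to (6.2, 3.5), a distance of √(2.7² + 0.2²) ≈ 2.7.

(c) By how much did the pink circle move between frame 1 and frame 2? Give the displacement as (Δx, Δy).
(2.0, 1.7)

The pink circle was at (3.6, 0.7) in frame 1 and (5.6, 2.4) in frame 2.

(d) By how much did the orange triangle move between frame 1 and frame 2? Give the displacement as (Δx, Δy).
(-1.2, 3.6)

The orange triangle was at (7.1, 4.6) in frame 1 and (5.9, 8.2) in frame 2.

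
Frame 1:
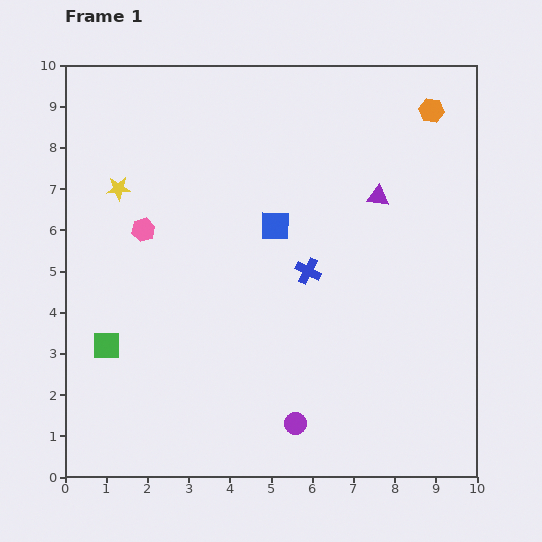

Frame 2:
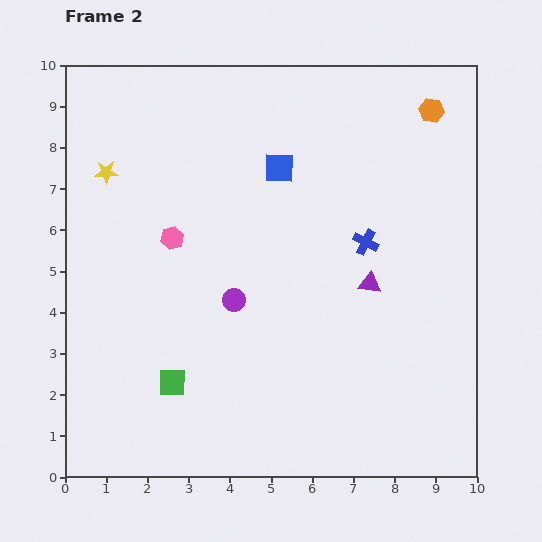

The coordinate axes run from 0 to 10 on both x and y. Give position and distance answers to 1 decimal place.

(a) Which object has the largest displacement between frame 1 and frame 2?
the purple circle

(moved 3.4; next 2.1)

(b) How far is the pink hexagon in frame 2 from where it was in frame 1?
0.7

The pink hexagon moved from (1.9, 6.0) to (2.6, 5.8), a distance of √(0.7² + 0.2²) ≈ 0.7.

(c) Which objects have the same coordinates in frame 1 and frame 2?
the orange hexagon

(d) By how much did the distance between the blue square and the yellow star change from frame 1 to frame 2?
+0.3

Distance in frame 1: 3.9. Distance in frame 2: 4.2.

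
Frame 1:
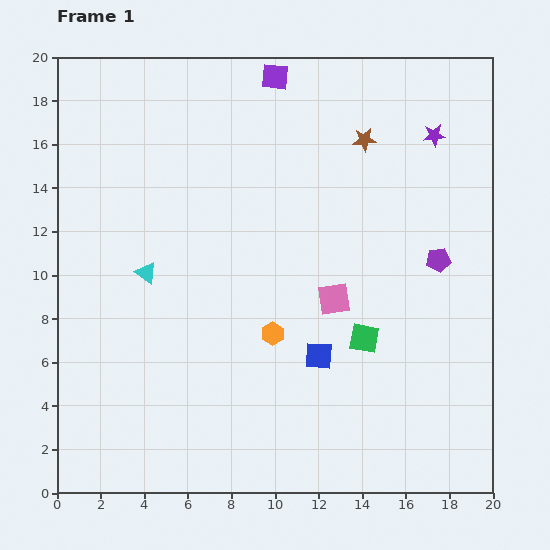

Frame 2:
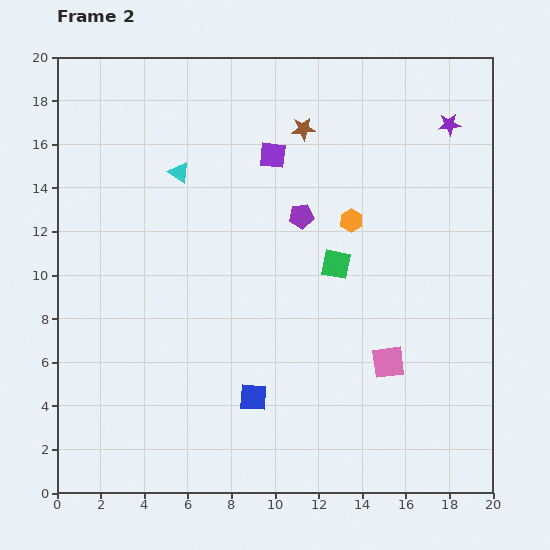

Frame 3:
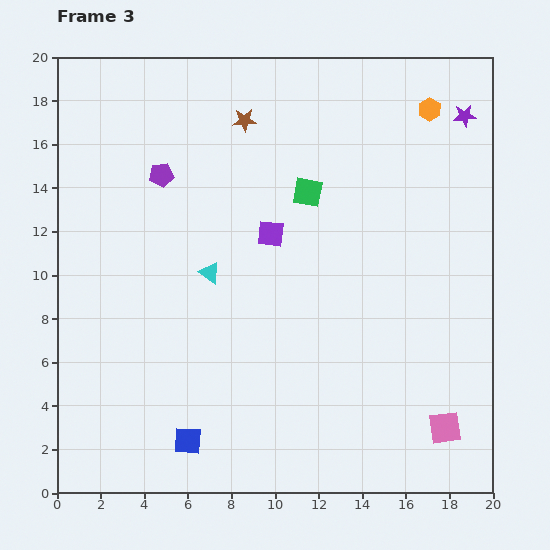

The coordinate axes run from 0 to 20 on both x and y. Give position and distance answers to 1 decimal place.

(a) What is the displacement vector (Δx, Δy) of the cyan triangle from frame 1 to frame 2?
(1.5, 4.6)

The cyan triangle was at (4.1, 10.1) in frame 1 and (5.6, 14.7) in frame 2.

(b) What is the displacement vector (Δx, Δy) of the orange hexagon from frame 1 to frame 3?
(7.2, 10.3)

The orange hexagon was at (9.9, 7.3) in frame 1 and (17.1, 17.6) in frame 3.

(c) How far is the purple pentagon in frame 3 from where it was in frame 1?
13.3

The purple pentagon moved from (17.5, 10.7) to (4.8, 14.6), a distance of √(12.7² + 3.9²) ≈ 13.3.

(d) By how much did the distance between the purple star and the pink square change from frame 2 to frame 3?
+3.0

Distance in frame 2: 11.3. Distance in frame 3: 14.3.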